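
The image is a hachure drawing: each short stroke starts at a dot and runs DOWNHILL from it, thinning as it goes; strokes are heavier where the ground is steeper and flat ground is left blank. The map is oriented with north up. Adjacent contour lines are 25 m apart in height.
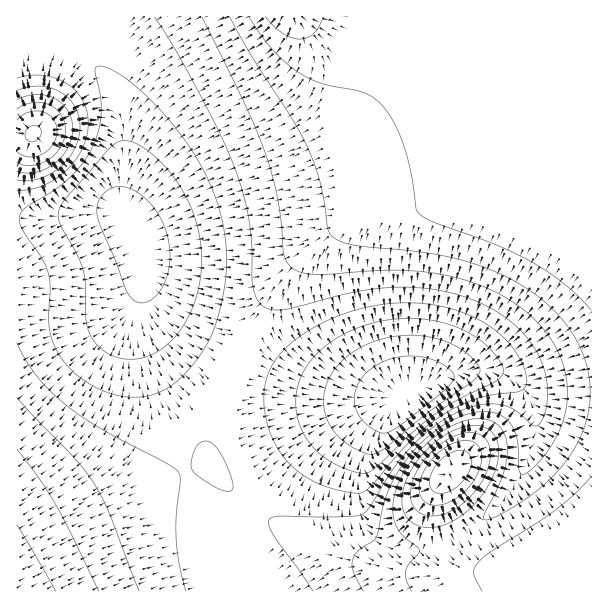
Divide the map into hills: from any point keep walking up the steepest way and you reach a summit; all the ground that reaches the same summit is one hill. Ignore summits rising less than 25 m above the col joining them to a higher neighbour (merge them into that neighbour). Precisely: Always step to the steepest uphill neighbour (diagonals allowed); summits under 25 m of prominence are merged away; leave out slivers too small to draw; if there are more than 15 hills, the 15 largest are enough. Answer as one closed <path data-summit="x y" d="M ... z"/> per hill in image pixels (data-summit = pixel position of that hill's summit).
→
<path data-summit="290 17" d="M591 16l-526 0-1 22 5 11 17 9 14 13 16 27 8 28 0 41-3 16 1 26 18 36 4 13 1 29 3 9 6 9 22 20 28 18 56 27 46 16 33 8 24 3 44 0 37-19 27-8 18 0 12 3 35 19 55 0z"/><path data-summit="17 591" d="M113 212l-24 0-33 6-40 1 0 372 227 1 1-2-12-26-2-18 6-18 24-33 43-44 23-18 40-24 34-11-50-2-44-10-57-20-55-29-26-18-20-23-3-9-1-29-6-21-8-13-10-8z"/><path data-summit="564 540" d="M522 385l-2 1 8 9 7 21 0 21-5 18-10 22-14 20-36 33-26 14-13 4-26 4-15-4-12-6-14-15-8-26 4-31 7-24 11-21 12-17 14-10-9 0-29 11-40 24-23 18-49 52-18 25-6 18 2 18 12 27 347 1 1-199-56-1z"/><path data-summit="450 471" d="M489 370l-18 0-27 8-45 22-9 8-12 17-17 39-5 37 8 26 14 15 12 6 15 4 20-2 19-6 18-9 20-13 24-25 14-20 10-22 5-18-1-29-6-13-12-13-15-9z"/><path data-summit="33 134" d="M59 46l-29 0-14 4 0 168 40 0 33-6 24 0 13 8-5-17 0-20 3-16 0-41-8-28-10-20-14-16-11-7z"/>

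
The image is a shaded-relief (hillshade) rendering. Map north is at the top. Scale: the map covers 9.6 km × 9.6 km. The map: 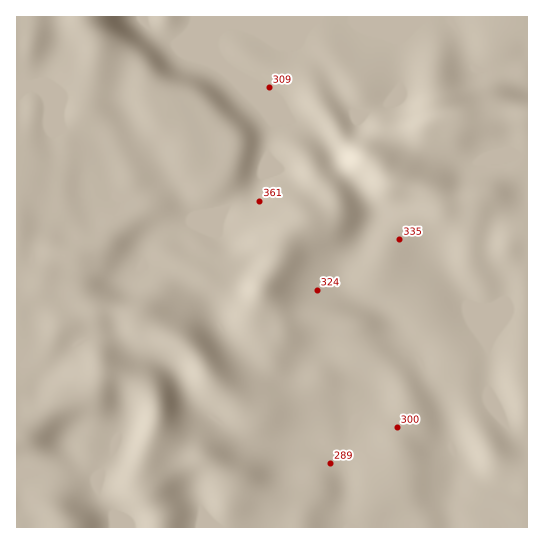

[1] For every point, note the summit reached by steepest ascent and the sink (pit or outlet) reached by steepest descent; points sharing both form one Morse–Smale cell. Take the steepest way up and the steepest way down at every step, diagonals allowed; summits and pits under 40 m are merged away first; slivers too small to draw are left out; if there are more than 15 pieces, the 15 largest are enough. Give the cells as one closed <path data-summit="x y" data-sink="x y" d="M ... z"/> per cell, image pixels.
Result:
<path data-summit="17 433" data-sink="453 527" d="M31 87l-15 4 0 382 21 0 16-2 24-11 19 17 3 17 6 12 8 8 2 14 100 0-14-18-17-48 0-8 5-12 20-26 5 1 24 20 12 7 29 5 38 0 20 10 4 4 11-34 5-11 12-13 0-11-2-4-30-26-11-5-15 2-13 12-8 4-12 0-16-6-27-25-31-45-21-22-20-10-18-2-2-2 0-10-9-2-20-9-11 0 33-34-3-12-12 1-9-6-7-35-5-11-10-7-27-11-18-35z"/><path data-summit="29 17" data-sink="527 62" d="M527 16l-444 0 13 21 0 14-7 30-2 28 7 4 10 12 9 24 15 24 5 24 25-12 11-1 5 3 7 8 12 21 24-3 6-2 22-18 16-16 7-15 0-17 5-23-8-20-14-17 31 31 24 11 16 12 5 0 26-15 12-11 22-9 6-6 7-9-3-48 28-24 24 2 14 22 9 25 7 5 16 0 19-3 14-6z"/><path data-summit="29 17" data-sink="453 527" d="M527 311l-18 0-21 32 0 48 7 20-9-12-24 6-9 6-6 6-3-12-13-22-12-25-5-5-7 0-35 33-3 5 0 14-12 13-5 11-11 30 1 5-5-5-20-10-38 0-29-5-12-7-24-20-5-1-20 26-5 12 1 13 19 48 13 13 310 0z"/><path data-summit="387 173" data-sink="453 527" d="M418 149l-5 2-10 19-6 6-6 0-13-12-7-1-10 6-10 10 21 31 3 12-15 29-17 18-3 14 7 9 34 16 11 11 11 23 16 16 12 25 13 22 3 12 6-6 9-6 24-6 8 10-6-18 0-48 21-32 19-1 0-153-11-2-8 2-19 0-17 7-11 1-32-9z"/><path data-summit="305 223" data-sink="453 527" d="M350 180l-14 14-1 15-5 6-25 8-20 14-5 9-7 23-12 19-48-9-50-23-18 0-2 9 28 7 12 7 21 22 31 45 27 25 16 6 12 0 8-4 13-12 15-2 11 5 32 29 3-7 26-26 9-7 6 0-10-11-11-23-11-11-26-11-15-14 3-14 17-18 15-29-3-12z"/><path data-summit="305 223" data-sink="527 62" d="M263 97l10 28-5 20 0 17-7 15-38 34-28 9-18 11-15 2-11 6-6 8 0 9 18 0 50 23 48 9 12-19 7-23 5-9 17-13 24-7 7-6 3-17 13-15-13-14-12-23-11-11-31-15z"/><path data-summit="453 117" data-sink="527 62" d="M425 17l-28 24 3 48-12 14 0 12 5 15 12 11 10 7 13-22 9-6 9-3 27 0 26-4 29 0-1-50-18 6-34 0-6-7-6-21-11-19-3-3z"/><path data-summit="29 17" data-sink="453 527" d="M82 16l-66 1 0 73 7 1 8-4 12 5 20 37 27 11 10 7 5 11 7 35 5 4 12 2 3-2 0-4-4-20-11-16-13-32-10-12-7-4 2-28 7-30 0-14z"/><path data-summit="62 527" data-sink="453 527" d="M77 460l-24 11-37 3 1 54 98-1-2-13-8-8-6-12-3-17z"/><path data-summit="453 117" data-sink="453 527" d="M527 113l-28 0-12 3-46 3-13 7-12 23 14 7 32 9 11-1 17-7 19 0 8-2 10 1z"/><path data-summit="387 173" data-sink="527 62" d="M387 104l-22 9-27 20-17 6 8 11 7 15 14 15 11-11 10-6 7 1 13 12 6 0 19-27-11-8-12-11-5-15z"/><path data-summit="17 433" data-sink="527 62" d="M169 184l-11 1-24 11 2 14-33 33 11 1 20 9 9 2 5-13 7-6 22-5 31-16-15 1-12-21-7-8z"/>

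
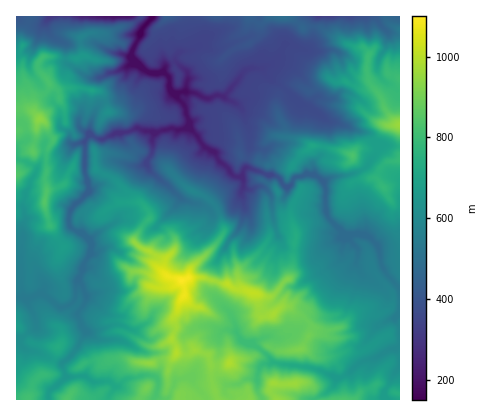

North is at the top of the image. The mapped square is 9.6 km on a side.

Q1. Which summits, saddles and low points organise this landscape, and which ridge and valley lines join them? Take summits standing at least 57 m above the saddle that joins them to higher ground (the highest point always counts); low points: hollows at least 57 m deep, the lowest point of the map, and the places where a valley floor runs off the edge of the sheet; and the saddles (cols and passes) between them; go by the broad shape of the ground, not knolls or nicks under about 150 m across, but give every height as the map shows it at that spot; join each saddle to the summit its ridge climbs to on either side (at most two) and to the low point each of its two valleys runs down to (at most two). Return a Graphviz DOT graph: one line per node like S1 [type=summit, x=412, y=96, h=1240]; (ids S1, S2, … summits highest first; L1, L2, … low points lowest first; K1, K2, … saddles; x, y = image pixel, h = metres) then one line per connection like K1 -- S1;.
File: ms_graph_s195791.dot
graph terrain {
  S1 [type=summit, x=182, y=280, h=1100];
  S2 [type=summit, x=274, y=384, h=965];
  S3 [type=summit, x=400, y=124, h=958];
  S4 [type=summit, x=40, y=118, h=939];
  S5 [type=summit, x=66, y=400, h=838];
  S6 [type=summit, x=352, y=156, h=831];
  S7 [type=summit, x=28, y=400, h=815];
  L1 [type=low, x=152, y=18, h=151];
  L2 [type=low, x=130, y=16, h=200];
  L3 [type=low, x=318, y=16, h=318];
  K1 [type=saddle, x=262, y=400, h=861];
  K2 [type=saddle, x=108, y=400, h=744];
  K3 [type=saddle, x=324, y=148, h=684];
  K4 [type=saddle, x=376, y=150, h=681];
  K5 [type=saddle, x=54, y=360, h=677];
  K6 [type=saddle, x=396, y=284, h=526];
  K7 [type=saddle, x=318, y=176, h=447];
  K8 [type=saddle, x=314, y=26, h=435];
  K9 [type=saddle, x=248, y=158, h=395];
  K10 [type=saddle, x=138, y=20, h=344];
  K1 -- S1;
  K1 -- S2;
  K1 -- L1;
  K2 -- S1;
  K2 -- S5;
  K2 -- L1;
  K3 -- S3;
  K3 -- S6;
  K3 -- L1;
  K4 -- S3;
  K4 -- S6;
  K4 -- L1;
  K5 -- S1;
  K5 -- S7;
  K5 -- L1;
  K6 -- S1;
  K6 -- S3;
  K6 -- L1;
  K7 -- S1;
  K7 -- S6;
  K7 -- L1;
  K8 -- S1;
  K8 -- S3;
  K8 -- L1;
  K8 -- L3;
  K9 -- S1;
  K9 -- S3;
  K9 -- L1;
  K10 -- S1;
  K10 -- S4;
  K10 -- L1;
  K10 -- L2;
}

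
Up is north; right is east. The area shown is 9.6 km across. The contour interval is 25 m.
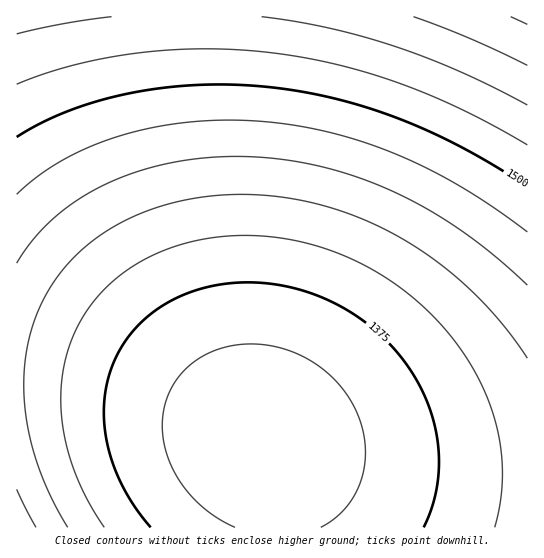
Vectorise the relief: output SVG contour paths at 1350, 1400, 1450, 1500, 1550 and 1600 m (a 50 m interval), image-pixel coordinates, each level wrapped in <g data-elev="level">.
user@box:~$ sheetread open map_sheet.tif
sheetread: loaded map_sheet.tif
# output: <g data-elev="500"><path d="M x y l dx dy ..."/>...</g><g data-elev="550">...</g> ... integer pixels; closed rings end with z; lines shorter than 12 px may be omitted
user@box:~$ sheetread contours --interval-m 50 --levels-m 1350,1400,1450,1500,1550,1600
<g data-elev="1350"><path d="M235 527l-16-8-15-10-13-13-11-14-9-16-5-16-3-16 0-16 2-15 6-14 8-13 11-11 13-9 15-7 16-4 17-1 18 1 17 5 16 6 15 9 13 10 13 14 9 14 7 15 5 16 1 16-1 16-4 16-6 14-9 13-11 10-13 8"/></g><g data-elev="1400"><path d="M104 527l-15-25-12-25-9-27-5-25-2-26 2-25 5-24 8-21 13-21 15-18 18-16 20-13 23-11 25-8 27-5 28-2 28 2 28 5 26 7 27 11 25 14 24 16 22 19 21 21 17 23 15 24 10 24 9 25 4 25 1 26-2 25-5 25"/></g><g data-elev="1450"><path d="M36 527l-19-38"/><path d="M17 263l17-25 21-21 26-19 29-16 32-12 35-8 37-5 37 0 38 3 36 7 36 11 34 15 34 17 33 21 34 26 31 28"/></g><g data-elev="1500"><path d="M17 137l24-14 28-12 29-10 32-8 33-5 34-3 33 0 35 2 33 4 33 7 34 9 32 11 32 13 32 16 66 39"/></g><g data-elev="1550"><path d="M17 34l46-10 49-7"/><path d="M262 17l67 11 66 19 66 25 66 33"/></g><g data-elev="1600"><path d="M511 17l16 7"/></g>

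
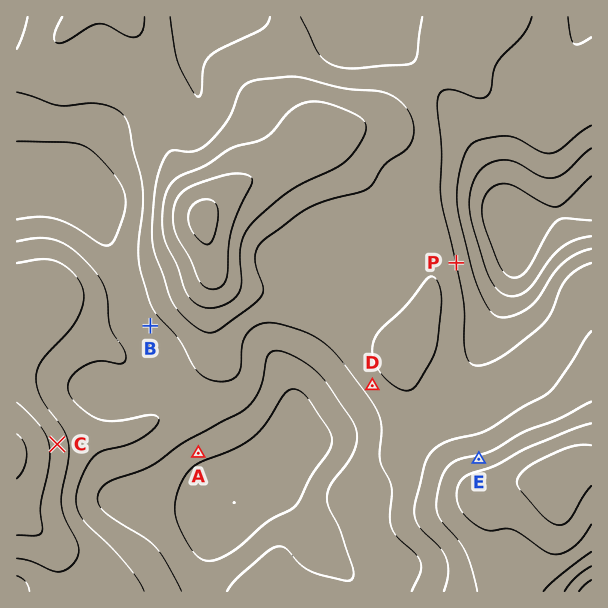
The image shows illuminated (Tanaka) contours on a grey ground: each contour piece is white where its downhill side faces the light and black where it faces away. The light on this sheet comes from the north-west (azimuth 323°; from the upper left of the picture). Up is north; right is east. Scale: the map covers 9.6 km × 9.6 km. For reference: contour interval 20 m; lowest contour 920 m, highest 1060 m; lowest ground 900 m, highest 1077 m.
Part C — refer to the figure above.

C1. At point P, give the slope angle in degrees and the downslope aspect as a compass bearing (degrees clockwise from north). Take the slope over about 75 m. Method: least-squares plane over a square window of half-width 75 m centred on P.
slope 4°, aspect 78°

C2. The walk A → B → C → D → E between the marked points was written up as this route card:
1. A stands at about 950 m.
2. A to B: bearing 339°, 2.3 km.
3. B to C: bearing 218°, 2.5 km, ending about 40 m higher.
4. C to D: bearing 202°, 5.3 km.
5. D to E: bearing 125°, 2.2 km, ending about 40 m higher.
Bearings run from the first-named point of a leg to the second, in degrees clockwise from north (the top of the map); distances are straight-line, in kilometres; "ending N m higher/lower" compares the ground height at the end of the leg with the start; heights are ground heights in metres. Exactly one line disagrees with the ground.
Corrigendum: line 4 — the bearing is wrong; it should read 79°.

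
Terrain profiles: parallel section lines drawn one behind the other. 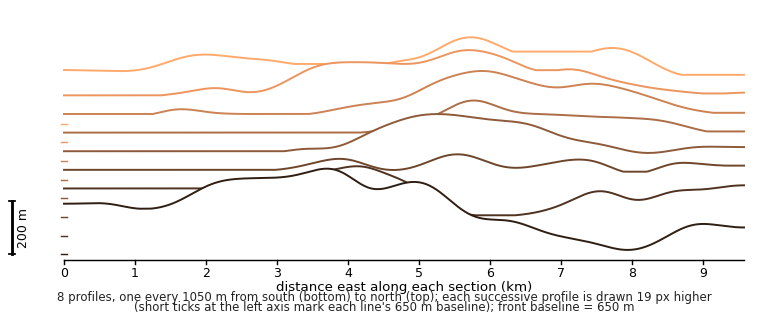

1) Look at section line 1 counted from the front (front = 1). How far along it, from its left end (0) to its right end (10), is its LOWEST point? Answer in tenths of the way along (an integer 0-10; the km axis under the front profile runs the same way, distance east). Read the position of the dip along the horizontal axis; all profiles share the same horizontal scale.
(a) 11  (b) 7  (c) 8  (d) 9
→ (c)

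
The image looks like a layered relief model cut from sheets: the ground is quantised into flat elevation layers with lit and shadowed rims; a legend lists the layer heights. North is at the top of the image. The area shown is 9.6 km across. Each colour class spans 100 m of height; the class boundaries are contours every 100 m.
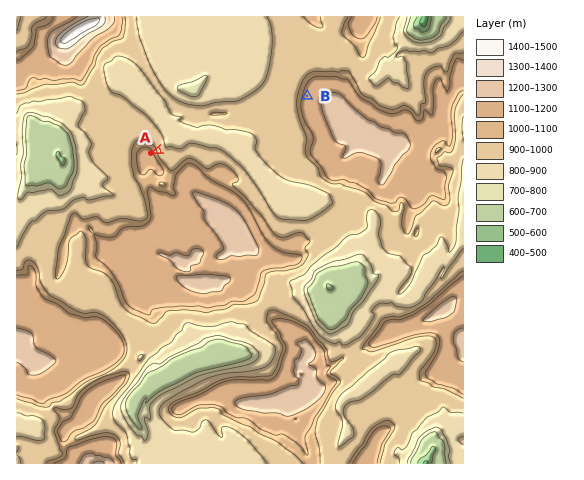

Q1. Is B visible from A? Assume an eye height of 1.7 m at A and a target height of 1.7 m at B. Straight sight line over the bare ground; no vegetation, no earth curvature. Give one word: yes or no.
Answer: yes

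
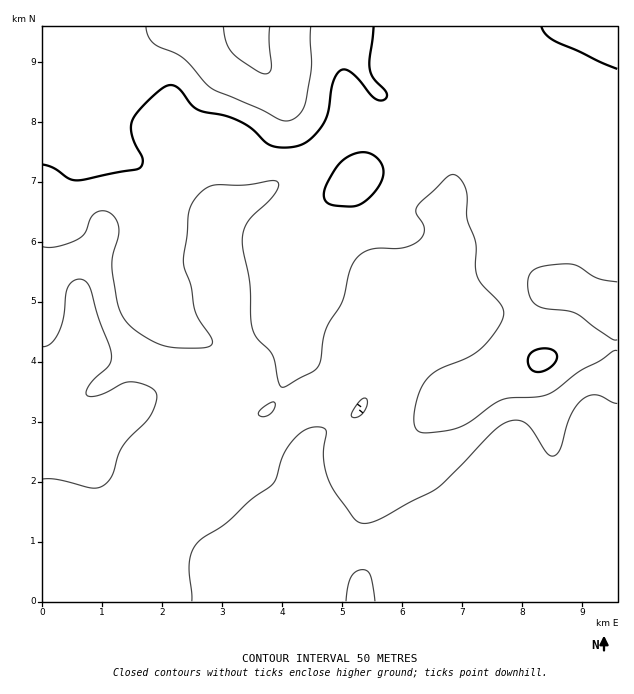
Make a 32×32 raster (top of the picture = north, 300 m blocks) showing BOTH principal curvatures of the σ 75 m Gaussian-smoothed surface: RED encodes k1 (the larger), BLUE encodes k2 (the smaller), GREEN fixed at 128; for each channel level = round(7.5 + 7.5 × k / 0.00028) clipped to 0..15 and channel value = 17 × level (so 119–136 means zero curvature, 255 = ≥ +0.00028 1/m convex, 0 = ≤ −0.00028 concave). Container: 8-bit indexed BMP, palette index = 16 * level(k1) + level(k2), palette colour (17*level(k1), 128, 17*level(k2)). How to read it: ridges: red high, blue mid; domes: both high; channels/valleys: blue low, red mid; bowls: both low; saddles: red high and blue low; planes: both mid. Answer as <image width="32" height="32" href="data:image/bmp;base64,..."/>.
<image width="32" height="32" href="data:image/bmp;base64,Qk02CAAAAAAAADYEAAAoAAAAIAAAACAAAAABAAgAAAAAAAAEAAATCwAAEwsAAAABAAAAAAAAAIAAABGAAAAigAAAM4AAAESAAABVgAAAZoAAAHeAAACIgAAAmYAAAKqAAAC7gAAAzIAAAN2AAADugAAA/4AAAACAEQARgBEAIoARADOAEQBEgBEAVYARAGaAEQB3gBEAiIARAJmAEQCqgBEAu4ARAMyAEQDdgBEA7oARAP+AEQAAgCIAEYAiACKAIgAzgCIARIAiAFWAIgBmgCIAd4AiAIiAIgCZgCIAqoAiALuAIgDMgCIA3YAiAO6AIgD/gCIAAIAzABGAMwAigDMAM4AzAESAMwBVgDMAZoAzAHeAMwCIgDMAmYAzAKqAMwC7gDMAzIAzAN2AMwDugDMA/4AzAACARAARgEQAIoBEADOARABEgEQAVYBEAGaARAB3gEQAiIBEAJmARACqgEQAu4BEAMyARADdgEQA7oBEAP+ARAAAgFUAEYBVACKAVQAzgFUARIBVAFWAVQBmgFUAd4BVAIiAVQCZgFUAqoBVALuAVQDMgFUA3YBVAO6AVQD/gFUAAIBmABGAZgAigGYAM4BmAESAZgBVgGYAZoBmAHeAZgCIgGYAmYBmAKqAZgC7gGYAzIBmAN2AZgDugGYA/4BmAACAdwARgHcAIoB3ADOAdwBEgHcAVYB3AGaAdwB3gHcAiIB3AJmAdwCqgHcAu4B3AMyAdwDdgHcA7oB3AP+AdwAAgIgAEYCIACKAiAAzgIgARICIAFWAiABmgIgAd4CIAIiAiACZgIgAqoCIALuAiADMgIgA3YCIAO6AiAD/gIgAAICZABGAmQAigJkAM4CZAESAmQBVgJkAZoCZAHeAmQCIgJkAmYCZAKqAmQC7gJkAzICZAN2AmQDugJkA/4CZAACAqgARgKoAIoCqADOAqgBEgKoAVYCqAGaAqgB3gKoAiICqAJmAqgCqgKoAu4CqAMyAqgDdgKoA7oCqAP+AqgAAgLsAEYC7ACKAuwAzgLsARIC7AFWAuwBmgLsAd4C7AIiAuwCZgLsAqoC7ALuAuwDMgLsA3YC7AO6AuwD/gLsAAIDMABGAzAAigMwAM4DMAESAzABVgMwAZoDMAHeAzACIgMwAmYDMAKqAzAC7gMwAzIDMAN2AzADugMwA/4DMAACA3QARgN0AIoDdADOA3QBEgN0AVYDdAGaA3QB3gN0AiIDdAJmA3QCqgN0Au4DdAMyA3QDdgN0A7oDdAP+A3QAAgO4AEYDuACKA7gAzgO4ARIDuAFWA7gBmgO4Ad4DuAIiA7gCZgO4AqoDuALuA7gDMgO4A3YDuAO6A7gD/gO4AAID/ABGA/wAigP8AM4D/AESA/wBVgP8AZoD/AHeA/wCIgP8AmYD/AKqA/wC7gP8AzID/AN2A/wDugP8A/4D/AHaGhZaDp/m5lJSHh3d3htaVYIW3h3d3p4eFh4iHh5iYh4enpnKV98dkZIeHd3aW6IVRlLmohoa2dnWHiIeXqYeHh7moc3Tm1lNTdHd2dafYo4SQk5W1t7d2dXaGdoaYl4aoyKeEhcjHpIWDdGZ2t6a0yKaAUGPIypeFhoeXlqeGhdnYtaaWp6eluJZzZYamdJa56KdicLTJtpaGlpeXhnXn+bakpoW3loa4yHSEp5aFh5i456aUsIKFtqeGhHV0lLeVcnSVlrmnl6jZt6SmhIaYmJbH2aimgXF1tsemdIPIonNkdYa5uaeXl7fHlnRzh5iYhabYl6amcGFkxdiUo9ukdXWFl6iXlpaFhbW1YmKWqJeEpueUlcaDUEG195OSprh2dHSFhnaGp7enp9eVYYOVdoSV9tWmx6ZAQMX2c2KCyMeXhYR1doaXqLjI+eiDhJN0dITG+dq5t5NwwvVjQKR1t9iohnV0hHSFloa25qWYlXNkc5P7+/nX08XEw3RQpXOEqMelhIOCcYGSdIbHp7qXdHOUocX6+PfC5fvIlKOUtIF0k7Klp5eWxrZ0dbe4qKaVlZSTkIGE9fXm/f309dT2gWGBpLi52fj3s6OXprd2hqiolXZ0cVBi2OjG59S1pfqQcJPZ6bi4x4Vwpbmox3Z2p6iEdIRzYmCxw3KClIV2+XBwpvm4mLiWY2GV2JjHhpamhXKFl5eGlcWldXaGhnb0UEC295WFt5eDcYXnl7jJpoVic6inp7enqId2dnaGhuWSgMPZuKalhoNxhfeGdda2U0GWt5eGh5iXhnZ2d4eHqLfEspfH2LZ0cpGn6ZZ1p9aEg7aXhnV3hpaGh4eHh5iXp6ZzZKXnyIOCkcjq17mXt8i0taiXhXaGqKiXhoaHhqelY0JkpeW1U1Jxoqfo6KWGx5VydXaFhpi5mHZ1hpeGl8Z0UoTI6sdkQmCAcIPF18fYt3R0dHR1h7iXdmV2l5h2x8elxMa52dTDx7aAUIKnyPzqxaeWg4WXqJeGhoaYqYan2tnFpqiXlLTo+MRhsKGm2ti1t6iTlYeXl4aXl5eHtri4yZeVqKVzY2KA0tfToIGkpHSnp3R1dZaXh5iHhpaGp5WElYRjkaJgUGG2+tmygHOic5WnhYV1l5iYh3aGmIWnyJaGplNy07SVt9b467Vwc8jItaiVhIWYqIiGdoeYdYW3yJe3hVCk2tfJ6ujHhWCV+PjGp4WEhqiYhoaHl4d3dYa4pqSSYMbJl8jpysqUgNbzUoOUdXV2loWFhoaGhnd2dZaUsbO05aa52Lent5SQ6LVAc4R1dHaWl4eGhoeHh4h2h4PD/Pm0lMnIl6aWdIHox5CmuLiUhYeYqKioqJc="/>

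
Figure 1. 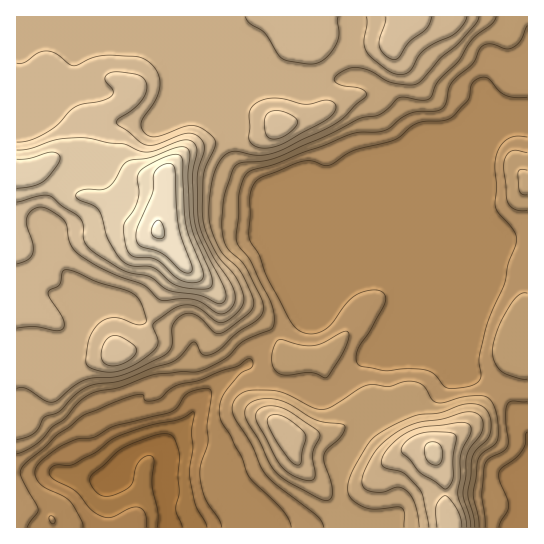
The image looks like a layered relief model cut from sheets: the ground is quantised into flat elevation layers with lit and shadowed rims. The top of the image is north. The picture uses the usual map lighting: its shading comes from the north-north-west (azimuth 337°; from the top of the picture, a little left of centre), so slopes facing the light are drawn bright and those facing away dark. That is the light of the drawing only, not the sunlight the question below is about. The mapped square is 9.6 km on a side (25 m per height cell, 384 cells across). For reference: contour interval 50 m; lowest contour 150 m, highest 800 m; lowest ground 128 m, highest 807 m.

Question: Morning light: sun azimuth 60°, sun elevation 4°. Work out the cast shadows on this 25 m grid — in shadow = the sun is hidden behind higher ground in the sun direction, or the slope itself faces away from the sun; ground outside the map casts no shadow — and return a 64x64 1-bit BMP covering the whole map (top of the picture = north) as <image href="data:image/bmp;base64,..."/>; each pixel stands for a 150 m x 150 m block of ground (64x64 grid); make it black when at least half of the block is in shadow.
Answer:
<image width="64" height="64" href="data:image/bmp;base64,Qk0+AgAAAAAAAD4AAAAoAAAAQAAAAEAAAAABAAEAAAAAAAACAAATCwAAEwsAAAIAAAAAAAAA////AAAAAAAAf//////8AAB///////wAAH//////+AAAf//////4AAA///////gAAD////n//AAAH///8f/4AAQf///g//gABA///+A/8AAAB///wB/wAAAD///AD8AAAIf//8AAAAAAB///gAAAAAAH//8AAAAA+ABn/gAAAAD7gAf4AAAAAP/wA+AAAAAG////4AQAA84H//5vjAAH/sf8/h/AAAf+//hmD8AAB/z/8AYHgAAH+P/wDwMAAAP4/+B/gAAAA/j////AAAAB+P///8ADAAD4////wAGAAPj////AAIAAeP///4AAAAB8////AAAAAHz///4AAAAAfv///AAAAAA+///4AAAAAB7///AAAAAAHn//8AAAAAAeP//gAAAAH/5//8AAAAAf/v//gAAAAB/+//+AAAAAH/5//4AAAAAP/3+/gAAAAA//vh/AAAAAB/8AD8AAAAAD/gAPwAAcAAH+AAfA/z4AAP4AAAD/nAAAfAAAAH+cAAA8AAAAf4AAABgAAAA/gHwAAAAAAD+APDgAAAAAPwAYfAAAAAAeAAD4AAAAAAwAAPAeAAAAAAAB4D8AAAAAAH/AfgAAAAAH/8B8AAAAADP/gDgAAAAH+f8AGAAAAAf4/gAAAAAAB/D+AAAAAAAPwH4AAAAAAB8APgAAAAAAPAA+AAAAAAAYAB8AAA=="/>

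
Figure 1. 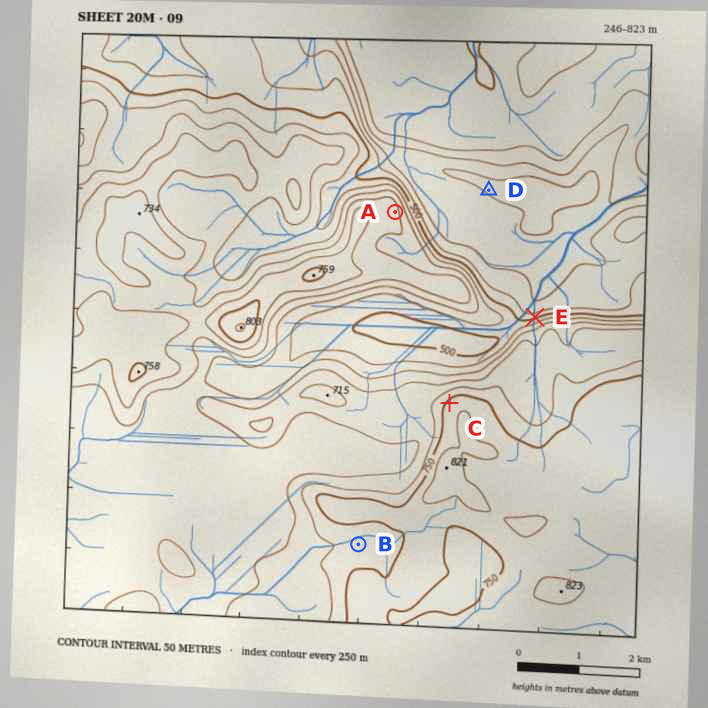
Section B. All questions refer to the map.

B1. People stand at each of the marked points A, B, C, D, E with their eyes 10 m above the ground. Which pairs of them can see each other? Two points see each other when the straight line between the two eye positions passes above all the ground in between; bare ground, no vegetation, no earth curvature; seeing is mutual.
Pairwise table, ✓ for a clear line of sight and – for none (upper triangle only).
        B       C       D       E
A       –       ✓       ✓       ✓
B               –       –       –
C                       –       –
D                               ✓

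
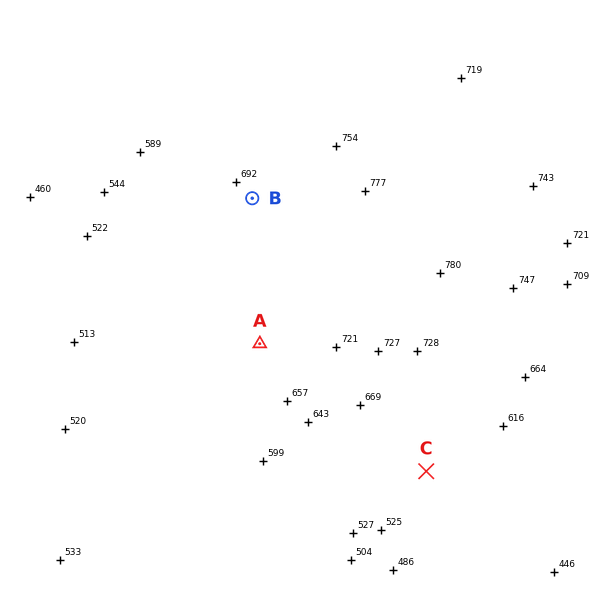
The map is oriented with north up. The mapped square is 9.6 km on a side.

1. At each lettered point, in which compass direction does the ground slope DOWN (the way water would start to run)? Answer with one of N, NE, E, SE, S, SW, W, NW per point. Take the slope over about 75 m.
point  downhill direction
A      SW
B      W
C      S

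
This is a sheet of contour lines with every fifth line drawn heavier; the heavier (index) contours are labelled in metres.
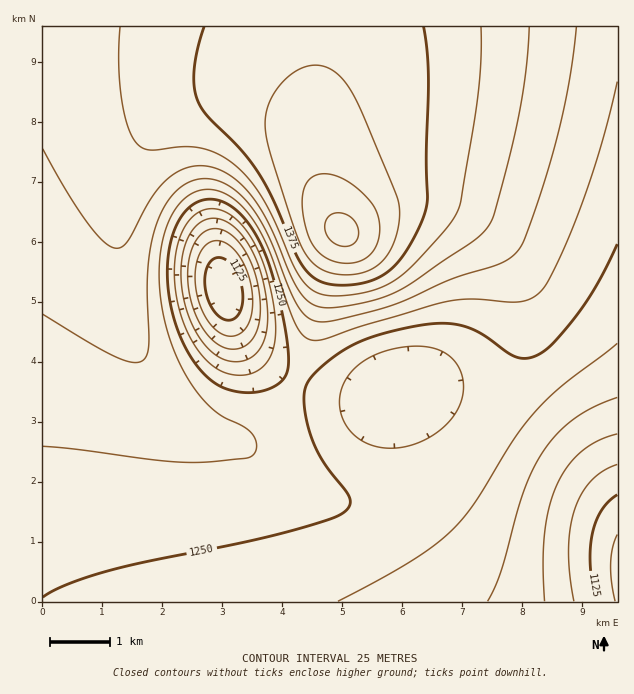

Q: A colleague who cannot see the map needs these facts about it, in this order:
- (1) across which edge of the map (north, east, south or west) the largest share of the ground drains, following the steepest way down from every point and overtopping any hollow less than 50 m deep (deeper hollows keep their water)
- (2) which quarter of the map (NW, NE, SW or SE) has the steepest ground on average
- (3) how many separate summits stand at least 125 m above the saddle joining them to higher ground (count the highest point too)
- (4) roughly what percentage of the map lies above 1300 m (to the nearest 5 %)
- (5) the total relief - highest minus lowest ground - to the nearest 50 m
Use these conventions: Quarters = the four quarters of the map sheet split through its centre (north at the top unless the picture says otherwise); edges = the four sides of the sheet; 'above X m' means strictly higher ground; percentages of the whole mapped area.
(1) Most of the ground drains across the eastern edge.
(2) The north-west quarter is the steepest part of the map.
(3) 1 summit rises at least 125 m above its surroundings.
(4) Ground above 1300 m makes up about 40 % of the sheet.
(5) Highest minus lowest: about 350 m of relief.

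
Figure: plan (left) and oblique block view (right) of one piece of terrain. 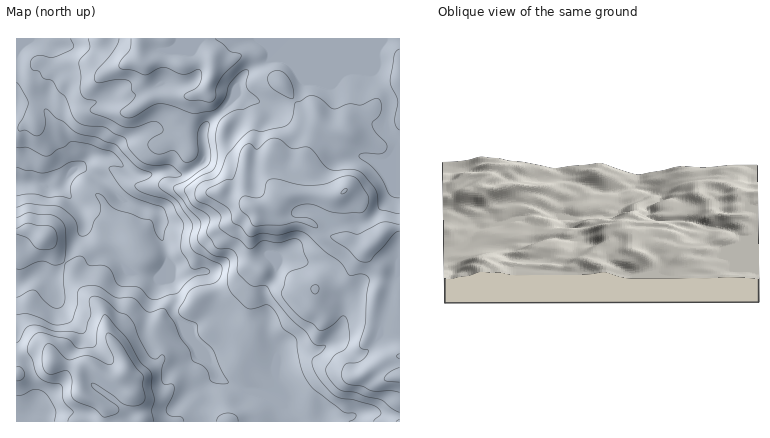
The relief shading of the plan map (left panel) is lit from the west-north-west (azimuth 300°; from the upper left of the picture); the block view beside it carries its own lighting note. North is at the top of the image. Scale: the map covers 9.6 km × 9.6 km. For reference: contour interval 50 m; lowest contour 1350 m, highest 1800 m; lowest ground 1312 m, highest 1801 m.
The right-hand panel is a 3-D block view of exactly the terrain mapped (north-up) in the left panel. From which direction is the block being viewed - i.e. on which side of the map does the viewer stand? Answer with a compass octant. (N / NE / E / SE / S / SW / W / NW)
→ E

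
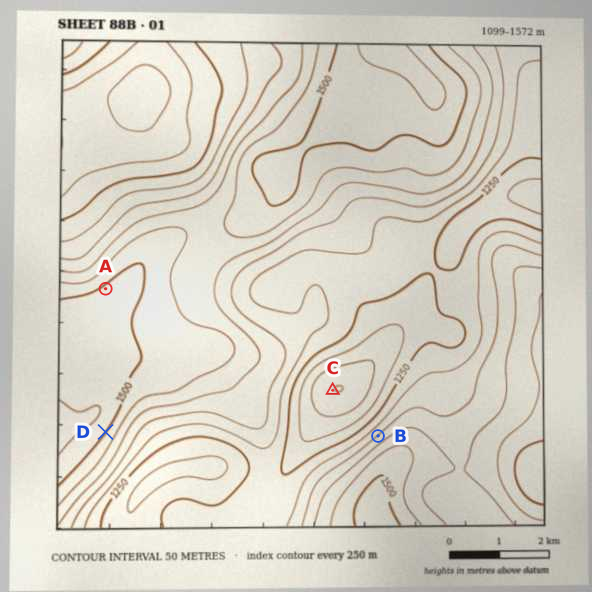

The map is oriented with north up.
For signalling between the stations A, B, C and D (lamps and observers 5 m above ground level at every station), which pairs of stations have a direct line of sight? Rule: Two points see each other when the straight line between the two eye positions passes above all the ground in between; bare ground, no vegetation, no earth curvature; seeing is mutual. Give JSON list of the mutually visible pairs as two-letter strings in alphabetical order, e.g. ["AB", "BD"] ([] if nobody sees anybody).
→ ["BC", "BD"]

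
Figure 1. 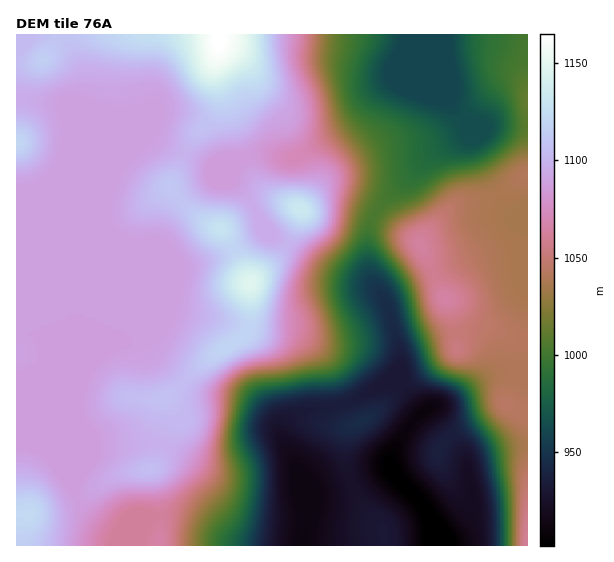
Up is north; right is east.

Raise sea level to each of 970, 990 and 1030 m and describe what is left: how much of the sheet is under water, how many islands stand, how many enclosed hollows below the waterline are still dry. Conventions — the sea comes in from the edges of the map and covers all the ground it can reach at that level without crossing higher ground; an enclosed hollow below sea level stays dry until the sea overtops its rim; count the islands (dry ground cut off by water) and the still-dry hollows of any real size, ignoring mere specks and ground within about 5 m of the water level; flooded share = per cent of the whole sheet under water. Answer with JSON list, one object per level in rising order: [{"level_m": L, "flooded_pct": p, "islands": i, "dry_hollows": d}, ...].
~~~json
[{"level_m": 970, "flooded_pct": 20, "islands": 0, "dry_hollows": 0}, {"level_m": 990, "flooded_pct": 26, "islands": 0, "dry_hollows": 0}, {"level_m": 1030, "flooded_pct": 36, "islands": 0, "dry_hollows": 0}]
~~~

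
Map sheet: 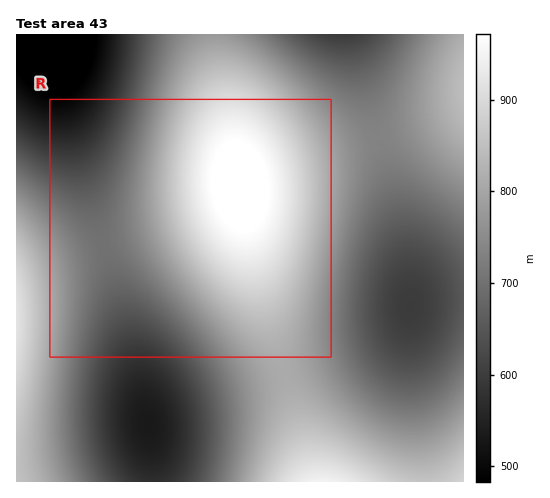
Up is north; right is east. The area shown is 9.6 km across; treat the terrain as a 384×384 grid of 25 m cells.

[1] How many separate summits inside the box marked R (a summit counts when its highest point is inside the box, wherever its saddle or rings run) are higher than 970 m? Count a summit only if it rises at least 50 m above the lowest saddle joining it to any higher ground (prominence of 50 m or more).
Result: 1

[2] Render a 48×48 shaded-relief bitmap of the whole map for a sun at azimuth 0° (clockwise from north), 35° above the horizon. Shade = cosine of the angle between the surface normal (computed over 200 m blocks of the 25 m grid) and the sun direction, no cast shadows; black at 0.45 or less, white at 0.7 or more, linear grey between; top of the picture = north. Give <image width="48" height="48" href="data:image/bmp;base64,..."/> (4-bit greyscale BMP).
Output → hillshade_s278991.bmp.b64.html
<image width="48" height="48" href="data:image/bmp;base64,Qk32BAAAAAAAAHYAAAAoAAAAMAAAADAAAAABAAQAAAAAAIAEAAATCwAAEwsAABAAAAAAAAAAAAAAABEREQAiIiIAMzMzAERERABVVVUAZmZmAHd3dwCIiIgAmZmZAKqqqgC7u7sAzMzMAN3d3QDu7u4A////AIiZmqqqqqqqqpmZmZmqq7vMzMzMzMu7uoiJmaqqqqqqqZmZmZmqq7vMzMzMzMy7uniImZmaqqqZmZmImZmqq7vMzMzMzMzLu3eIiJmZmZmZmIiIiJmaq7vMzMzMzMzLu3d4iIiImZiIiIiIiImZqru8zMzMzMzMu2d3eIiIiIiId3d3eIiZqqu7zMzMzMzMu2Z3d3d3h3d3d3d3d4iJmqu7vMzMzMzMu2Zmd3d3d3d2ZmZmZ3iImaq7u8zMzMzLu2ZmZnd3dmZmZmZmZneImaqru7zMzMy7u2ZmZmZmZmZlVVVVZmd4iZqqu7u7u7u7u2ZmZmZmZlVVVVVVVWZ3iJmqqru7u7u7u2ZmZmZmVVVUREREVVZneImZqqq7u7u7u2ZmZmZVVVRERERERVZnd4iZmqqqqqqqqmZmZmVVVUREMzM0RFVmd3iJmZqqqqqqqmZmZmVVVURDMzMzREVWZ3eIiZmZmaqqqmZmZmZVVEQzMzMzNERVZnd4iImZmZmZmXd2ZmZVVEQzMyMzM0RVZmd3iIiIiZmZmXd3ZmZVVEQzMiIjM0RFVmZ3d4iIiIiIiHd3d2ZlVEQzMiIjMzRFVWZmd3d3iIiIiIiHd3ZlVUQzMiIjMzRFVVZmZ3d3d3d3d4iIh3dmVUQzMyIjMzREVVZmZmZ3d3d3d5mIiHdmZVRDMzMzM0REVVVmZmZmZmZmZ5mZiId2ZVRDMzMzM0REVVVWZmZmZmZmZqqZmIh3ZlVEMzMzNERFVVVVVmZmVVVVVqqqmYiHZlVERDM0RERVVVVVVVVVVVVVVbuqqZiHdmVUREREREVVVVVVVVVVVVVVVbu6qpmId2ZVRERERVVVVVZlVVVVVVVERbu7qqmYh3ZlVVVVVVVmZmZmZVVVVURERMy7uqqZh3ZmVVVVVmZmZmZmZmVVVURERMzLu6qZiHdmZmZmZmZmZmZmZmVVVURERMzMu7qpmId3ZmZmd3d3d3d2ZmZVVURERNzMy7uqmIh3d3d3d3d3d3d3dmZlVVRERN3MzLuqmYiHd3d3iIiIiIh3d3ZmVVRERN3MzLuqmZiIiIiIiImZiIiId3dmZVVERN3czLu6qZmIiIiJmZmZmZmIiHd2ZVVVRN3czLu6qZmYiJmZmaqqqZmZiId3ZlVVVd3MzLu6qpmZmZmaqqqqqqqZmYh3dmZVVczMzLu6qpmZmZqqqru7uqqqmZiHd2ZmVczMzLu6qpmZmaqqu7u7u7uqqZmId3ZmZszMy7uqqpmZmqqru7u7u7u7qqmYh3d2ZszLu7uqqpmZqqq7vMzMzMu7uqqZiId3d7u7u7qqqZmaqqu7zMzMzMzLu6qZmIh3d7u7uqqqmZmaqqu8zMzMzMzMu7qpmYiIiKqqqqqZmZmZqru8zM3d3dzMy7uqmZmIiKqqqpmZmZmZqru8zN3d3d3MzLu6qZmZmJmZmZmYiImZqqu8zN3d3d3czMu6qqmZmZmZmYiIiIiZmqu8zN3d3d3dzMu7qqqpmZmZiIiIiIiZmqu8zN3d3d3dzMu7qqqqqg=="/>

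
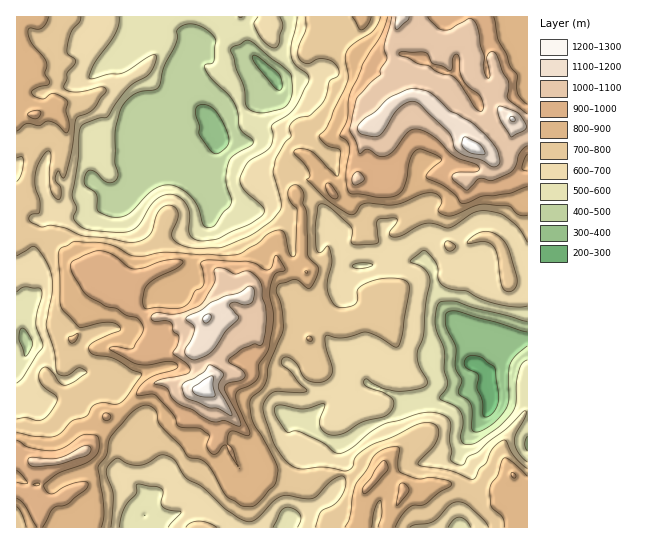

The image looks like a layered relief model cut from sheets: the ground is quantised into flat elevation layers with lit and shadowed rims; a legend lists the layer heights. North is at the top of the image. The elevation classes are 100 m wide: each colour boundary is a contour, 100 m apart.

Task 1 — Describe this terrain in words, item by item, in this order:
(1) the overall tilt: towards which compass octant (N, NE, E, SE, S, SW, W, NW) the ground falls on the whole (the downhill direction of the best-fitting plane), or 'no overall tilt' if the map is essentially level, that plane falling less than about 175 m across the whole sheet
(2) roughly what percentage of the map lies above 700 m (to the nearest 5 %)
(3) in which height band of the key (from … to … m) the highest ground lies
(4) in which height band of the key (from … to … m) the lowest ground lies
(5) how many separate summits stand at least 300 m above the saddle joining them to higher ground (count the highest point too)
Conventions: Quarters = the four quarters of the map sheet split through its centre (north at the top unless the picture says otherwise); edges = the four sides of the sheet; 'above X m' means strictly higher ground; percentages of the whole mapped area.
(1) On the whole the map has no overall tilt.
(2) Roughly 55 % of the ground is higher than 700 m.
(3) The highest ground lies in the 1200–1300 m band.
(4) The lowest ground lies in the 200–300 m band.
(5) Counting only tops that stand 300 m proud, the map has 2 summits.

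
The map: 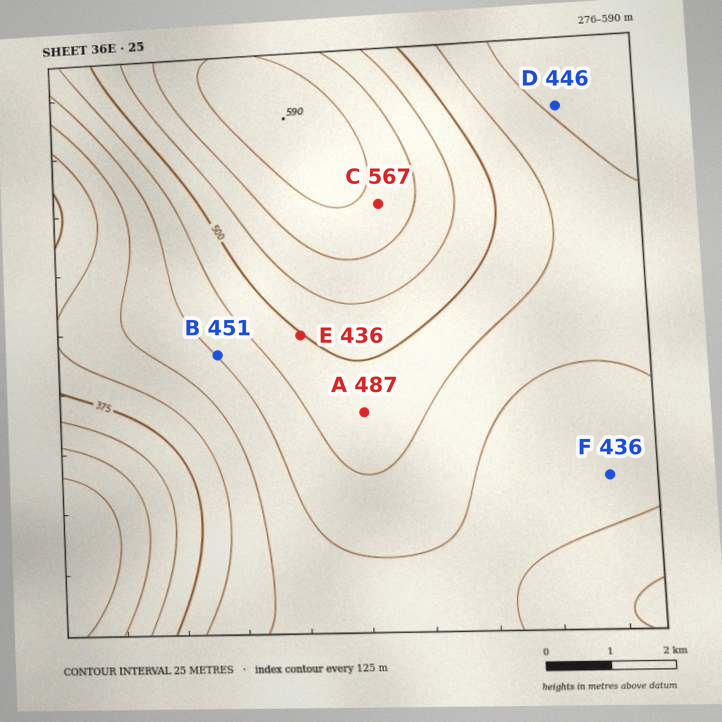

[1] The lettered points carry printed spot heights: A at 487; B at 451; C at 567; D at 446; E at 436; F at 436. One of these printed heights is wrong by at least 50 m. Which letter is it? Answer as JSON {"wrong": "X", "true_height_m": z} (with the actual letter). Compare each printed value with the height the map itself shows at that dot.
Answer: {"wrong": "E", "true_height_m": 499}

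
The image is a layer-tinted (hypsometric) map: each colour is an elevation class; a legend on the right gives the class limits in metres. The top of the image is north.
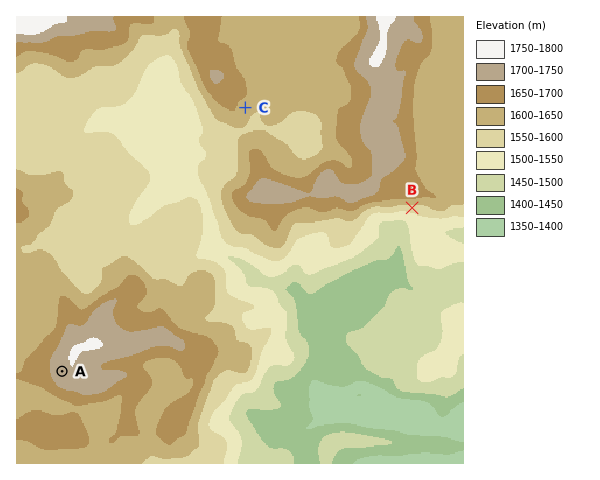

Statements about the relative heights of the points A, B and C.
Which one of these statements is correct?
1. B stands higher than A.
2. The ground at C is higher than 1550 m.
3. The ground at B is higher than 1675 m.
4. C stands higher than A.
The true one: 2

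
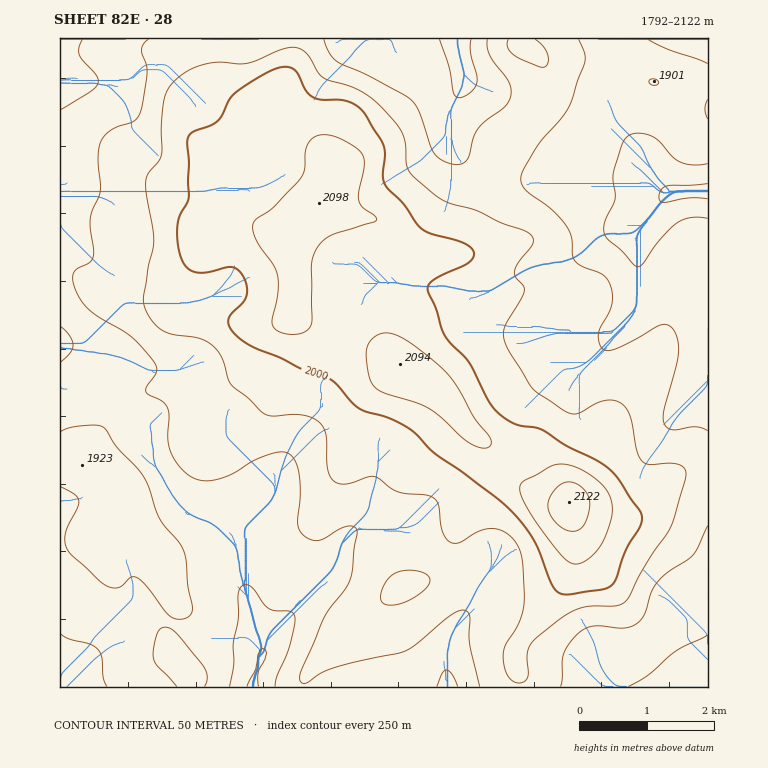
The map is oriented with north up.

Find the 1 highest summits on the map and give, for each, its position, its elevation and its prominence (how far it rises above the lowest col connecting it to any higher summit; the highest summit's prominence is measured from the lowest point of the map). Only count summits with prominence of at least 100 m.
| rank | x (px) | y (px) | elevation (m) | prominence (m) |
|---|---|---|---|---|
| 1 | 569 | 502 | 2122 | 330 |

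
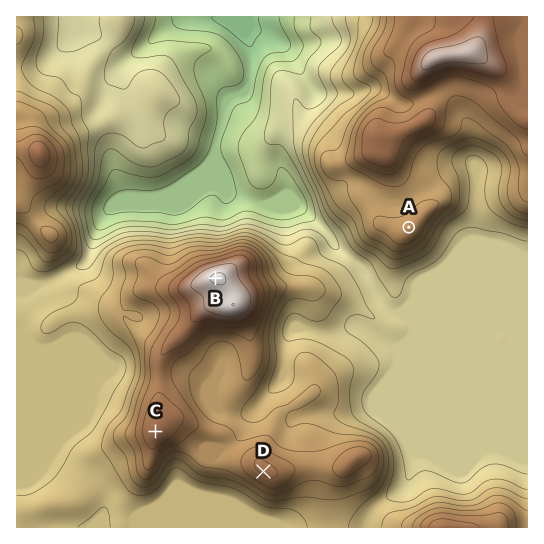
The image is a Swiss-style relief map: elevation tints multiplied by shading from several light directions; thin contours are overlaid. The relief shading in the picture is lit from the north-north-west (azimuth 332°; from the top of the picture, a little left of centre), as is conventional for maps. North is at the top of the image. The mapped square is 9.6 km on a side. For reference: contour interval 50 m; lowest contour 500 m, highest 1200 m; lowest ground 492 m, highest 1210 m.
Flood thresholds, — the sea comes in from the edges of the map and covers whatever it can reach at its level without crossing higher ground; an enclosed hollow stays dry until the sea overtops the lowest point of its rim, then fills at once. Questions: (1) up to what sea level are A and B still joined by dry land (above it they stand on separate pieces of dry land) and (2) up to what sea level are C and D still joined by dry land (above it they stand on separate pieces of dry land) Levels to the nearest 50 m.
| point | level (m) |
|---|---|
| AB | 750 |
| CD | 950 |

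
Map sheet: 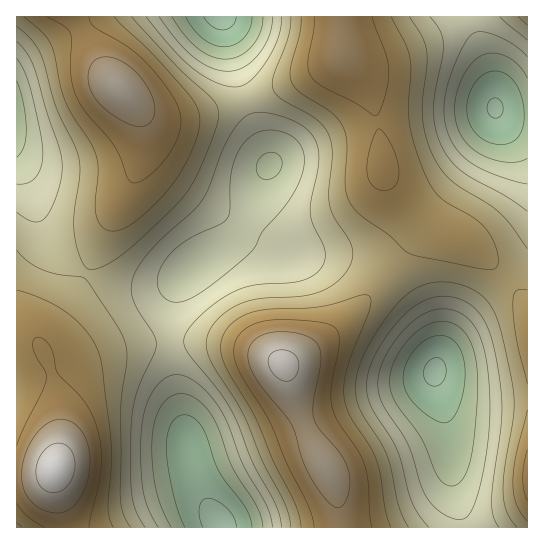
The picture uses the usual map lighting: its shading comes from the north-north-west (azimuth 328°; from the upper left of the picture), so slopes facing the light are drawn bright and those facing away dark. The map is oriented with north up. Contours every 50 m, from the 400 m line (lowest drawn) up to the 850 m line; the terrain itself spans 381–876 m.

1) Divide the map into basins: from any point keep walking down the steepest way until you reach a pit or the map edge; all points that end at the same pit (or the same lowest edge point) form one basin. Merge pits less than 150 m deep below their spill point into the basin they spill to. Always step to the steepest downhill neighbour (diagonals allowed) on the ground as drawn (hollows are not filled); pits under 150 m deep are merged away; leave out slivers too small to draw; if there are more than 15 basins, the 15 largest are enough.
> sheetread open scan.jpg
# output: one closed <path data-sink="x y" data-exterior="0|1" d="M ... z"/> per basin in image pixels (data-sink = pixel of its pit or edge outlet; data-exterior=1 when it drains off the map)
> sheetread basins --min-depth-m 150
<path data-sink="219 523" data-exterior="0" d="M342 53l-12 11-35 17-45 18-55 16-14 2-22 0-14-5-12-9 7 12 4 19-4 28-13 31-22 37-21 48-23 37-18 24-2 8-7-8-5-3-13-1 1 193 324-1-2-24-7-25-25-45-23-68 35-22 20-16 36-37 45-59 12-8-14-11-31-33-4-8-3-37-8-35-9-20z"/><path data-sink="435 371" data-exterior="0" d="M433 224l-4 0-9 7-45 59-36 37-20 16-33 20-2 3 23 67 25 45 7 25 3 25 185 0 1-221-17-24-28-28-17-14z"/><path data-sink="495 109" data-exterior="0" d="M527 16l-186 1 2 37 20 25 9 20 8 35 3 37 4 8 31 33 15 12 33 17 17 14 28 28 16 24z"/><path data-sink="17 119" data-exterior="1" d="M74 16l-58 1 0 317 9 1 9 4 7 8 2-8 33-46 36-76 23-40 5-15 4-23-1-16-7-16-29-32z"/><path data-sink="221 17" data-exterior="1" d="M341 16l-266 0 0 2 32 57 32 33 11 7 9 2 22 0 36-8 37-12 41-16 35-17 13-11z"/>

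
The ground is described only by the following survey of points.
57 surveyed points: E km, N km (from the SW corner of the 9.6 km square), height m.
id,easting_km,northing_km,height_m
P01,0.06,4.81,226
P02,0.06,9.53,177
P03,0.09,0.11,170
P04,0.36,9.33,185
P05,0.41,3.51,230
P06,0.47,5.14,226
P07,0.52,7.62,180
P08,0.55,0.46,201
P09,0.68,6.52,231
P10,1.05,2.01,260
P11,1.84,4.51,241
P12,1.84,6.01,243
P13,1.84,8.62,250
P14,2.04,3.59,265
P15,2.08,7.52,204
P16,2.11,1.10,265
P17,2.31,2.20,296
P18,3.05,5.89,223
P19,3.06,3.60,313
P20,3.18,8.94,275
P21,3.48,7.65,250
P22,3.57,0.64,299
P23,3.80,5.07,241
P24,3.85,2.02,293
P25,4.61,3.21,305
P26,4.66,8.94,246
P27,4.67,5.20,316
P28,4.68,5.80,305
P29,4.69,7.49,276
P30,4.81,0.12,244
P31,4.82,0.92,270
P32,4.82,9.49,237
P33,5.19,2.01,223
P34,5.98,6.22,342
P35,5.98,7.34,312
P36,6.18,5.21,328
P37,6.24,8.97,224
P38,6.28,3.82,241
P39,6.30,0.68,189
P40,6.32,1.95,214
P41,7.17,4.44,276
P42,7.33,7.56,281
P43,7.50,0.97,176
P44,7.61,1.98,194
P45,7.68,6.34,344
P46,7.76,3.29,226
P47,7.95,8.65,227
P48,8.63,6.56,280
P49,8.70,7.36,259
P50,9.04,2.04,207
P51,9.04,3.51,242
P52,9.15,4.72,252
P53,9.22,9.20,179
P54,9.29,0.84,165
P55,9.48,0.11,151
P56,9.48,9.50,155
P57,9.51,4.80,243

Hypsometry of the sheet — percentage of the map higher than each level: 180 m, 95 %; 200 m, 87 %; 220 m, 76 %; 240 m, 55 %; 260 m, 39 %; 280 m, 27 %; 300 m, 15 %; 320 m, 7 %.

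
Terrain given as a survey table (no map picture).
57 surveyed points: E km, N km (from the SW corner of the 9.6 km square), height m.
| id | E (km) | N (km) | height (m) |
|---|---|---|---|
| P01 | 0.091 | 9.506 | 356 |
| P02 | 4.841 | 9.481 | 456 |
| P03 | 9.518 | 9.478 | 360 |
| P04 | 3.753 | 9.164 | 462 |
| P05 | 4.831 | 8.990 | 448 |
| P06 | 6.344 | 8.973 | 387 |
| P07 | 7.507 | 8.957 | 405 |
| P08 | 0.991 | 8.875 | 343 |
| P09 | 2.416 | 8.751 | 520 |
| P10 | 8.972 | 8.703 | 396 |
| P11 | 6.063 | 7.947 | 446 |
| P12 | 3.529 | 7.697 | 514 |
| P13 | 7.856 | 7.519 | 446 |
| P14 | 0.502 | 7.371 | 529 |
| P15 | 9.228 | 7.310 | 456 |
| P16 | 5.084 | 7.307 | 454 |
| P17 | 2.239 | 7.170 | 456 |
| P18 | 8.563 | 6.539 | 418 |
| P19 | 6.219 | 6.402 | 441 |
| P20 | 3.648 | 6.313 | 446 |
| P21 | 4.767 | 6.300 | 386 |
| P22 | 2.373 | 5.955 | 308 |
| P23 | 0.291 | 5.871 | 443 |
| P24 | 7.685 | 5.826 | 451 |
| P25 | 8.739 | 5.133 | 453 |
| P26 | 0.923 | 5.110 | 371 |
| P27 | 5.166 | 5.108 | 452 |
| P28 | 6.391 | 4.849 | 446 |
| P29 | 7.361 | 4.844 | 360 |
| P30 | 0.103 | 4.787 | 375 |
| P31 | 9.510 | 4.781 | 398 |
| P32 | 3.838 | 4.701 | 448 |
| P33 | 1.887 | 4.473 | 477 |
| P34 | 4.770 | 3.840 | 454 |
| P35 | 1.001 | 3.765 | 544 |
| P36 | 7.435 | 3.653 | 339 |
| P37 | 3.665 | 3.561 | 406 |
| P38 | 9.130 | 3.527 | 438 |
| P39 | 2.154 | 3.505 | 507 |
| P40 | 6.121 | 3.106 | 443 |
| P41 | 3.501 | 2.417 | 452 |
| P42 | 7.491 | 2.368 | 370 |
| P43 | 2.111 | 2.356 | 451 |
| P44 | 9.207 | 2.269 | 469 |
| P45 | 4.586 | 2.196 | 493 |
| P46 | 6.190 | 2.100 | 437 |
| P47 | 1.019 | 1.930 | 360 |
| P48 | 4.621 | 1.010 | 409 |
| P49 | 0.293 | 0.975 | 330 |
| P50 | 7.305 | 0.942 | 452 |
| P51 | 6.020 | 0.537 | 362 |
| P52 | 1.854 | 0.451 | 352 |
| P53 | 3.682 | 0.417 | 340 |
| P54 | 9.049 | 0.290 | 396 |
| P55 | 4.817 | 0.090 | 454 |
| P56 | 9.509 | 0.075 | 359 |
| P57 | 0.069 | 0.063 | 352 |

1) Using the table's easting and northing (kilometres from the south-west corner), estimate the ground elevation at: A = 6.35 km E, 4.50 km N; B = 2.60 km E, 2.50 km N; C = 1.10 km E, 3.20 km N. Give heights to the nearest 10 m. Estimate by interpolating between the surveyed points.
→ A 450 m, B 450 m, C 460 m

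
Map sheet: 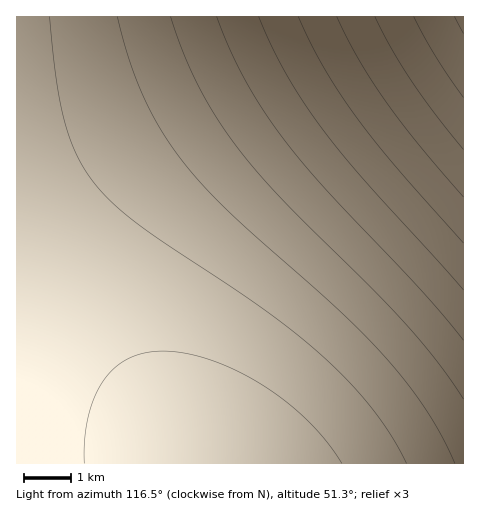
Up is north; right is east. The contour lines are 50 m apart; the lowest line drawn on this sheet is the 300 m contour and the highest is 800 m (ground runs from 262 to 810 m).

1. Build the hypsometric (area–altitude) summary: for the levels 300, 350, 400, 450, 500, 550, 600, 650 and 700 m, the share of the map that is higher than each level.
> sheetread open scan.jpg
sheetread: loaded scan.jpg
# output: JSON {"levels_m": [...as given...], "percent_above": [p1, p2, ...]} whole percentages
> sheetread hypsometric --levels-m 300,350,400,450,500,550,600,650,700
{"levels_m": [300, 350, 400, 450, 500, 550, 600, 650, 700], "percent_above": [89, 61, 43, 31, 22, 16, 11, 6, 3]}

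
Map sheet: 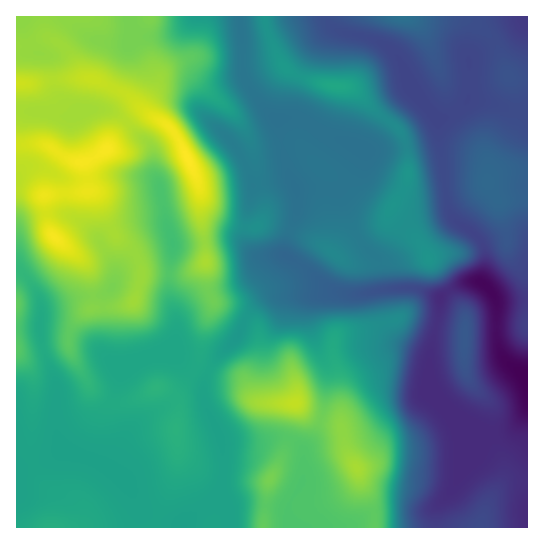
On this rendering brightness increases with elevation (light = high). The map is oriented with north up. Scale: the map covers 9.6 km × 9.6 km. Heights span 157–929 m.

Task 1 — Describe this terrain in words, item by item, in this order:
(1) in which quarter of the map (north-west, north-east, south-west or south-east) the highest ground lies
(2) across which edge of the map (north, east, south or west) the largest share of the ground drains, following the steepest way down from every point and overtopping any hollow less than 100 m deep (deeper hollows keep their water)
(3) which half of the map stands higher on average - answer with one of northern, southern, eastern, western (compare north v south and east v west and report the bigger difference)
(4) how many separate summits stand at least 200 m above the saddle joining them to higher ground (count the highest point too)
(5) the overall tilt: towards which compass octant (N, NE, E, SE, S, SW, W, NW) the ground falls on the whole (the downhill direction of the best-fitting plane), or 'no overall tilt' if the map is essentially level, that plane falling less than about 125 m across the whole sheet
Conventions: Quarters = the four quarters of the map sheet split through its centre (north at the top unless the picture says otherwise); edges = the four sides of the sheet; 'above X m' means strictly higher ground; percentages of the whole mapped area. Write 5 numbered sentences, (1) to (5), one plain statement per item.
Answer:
(1) The highest ground is in the north-west quarter.
(2) Drainage is mainly to the east: more ground falls towards that edge than towards any other.
(3) Taken as a whole, the western half is higher than the eastern.
(4) Counting only tops that stand 200 m proud, the map has 2 summits.
(5) Overall the map slopes down towards the east.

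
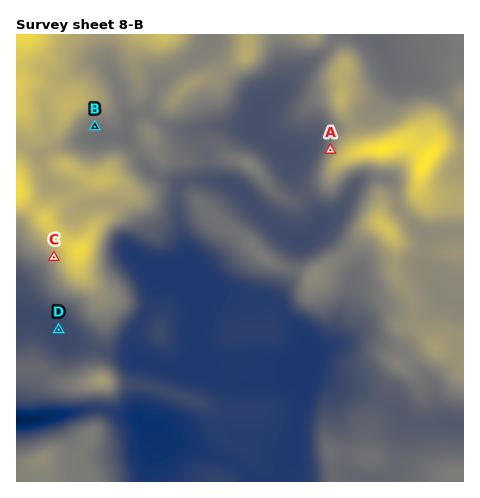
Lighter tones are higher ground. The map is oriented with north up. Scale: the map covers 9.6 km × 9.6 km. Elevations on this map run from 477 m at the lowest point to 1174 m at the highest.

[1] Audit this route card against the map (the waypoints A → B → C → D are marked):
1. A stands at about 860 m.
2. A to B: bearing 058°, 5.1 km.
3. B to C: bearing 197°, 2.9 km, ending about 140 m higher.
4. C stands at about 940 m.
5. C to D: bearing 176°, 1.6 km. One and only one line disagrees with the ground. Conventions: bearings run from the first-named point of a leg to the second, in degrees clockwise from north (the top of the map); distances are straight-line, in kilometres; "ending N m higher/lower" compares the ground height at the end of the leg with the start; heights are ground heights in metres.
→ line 2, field bearing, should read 276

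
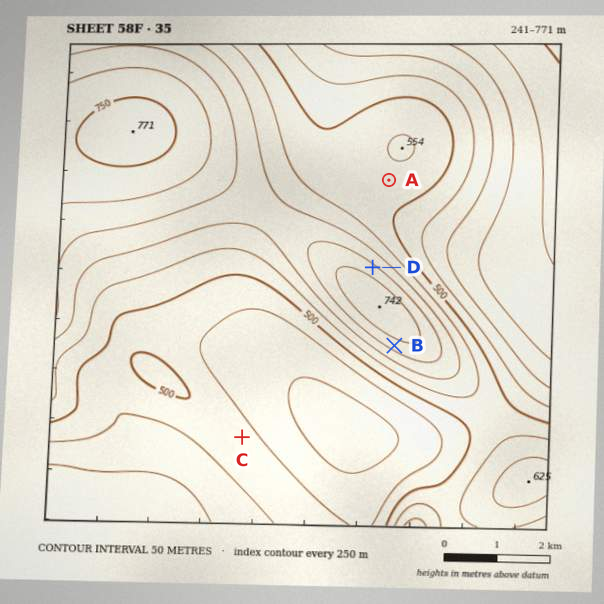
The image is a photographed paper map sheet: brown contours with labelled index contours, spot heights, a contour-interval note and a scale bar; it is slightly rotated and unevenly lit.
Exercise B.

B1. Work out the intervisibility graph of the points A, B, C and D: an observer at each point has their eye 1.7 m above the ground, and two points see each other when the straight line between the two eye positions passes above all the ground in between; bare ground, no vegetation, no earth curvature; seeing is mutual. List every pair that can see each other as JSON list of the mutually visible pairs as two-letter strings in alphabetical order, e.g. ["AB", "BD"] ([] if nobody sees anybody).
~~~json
["AD", "BC"]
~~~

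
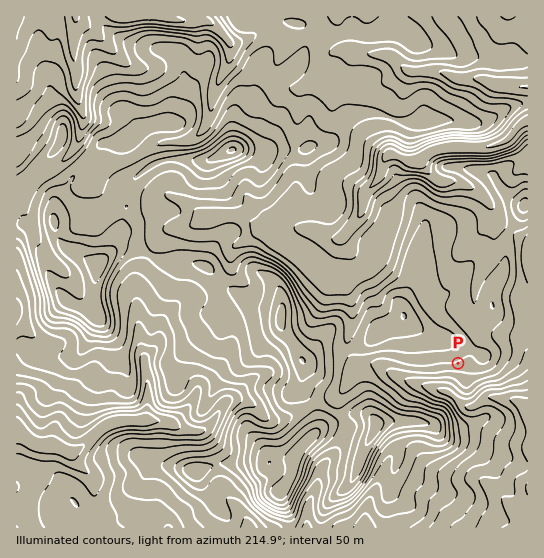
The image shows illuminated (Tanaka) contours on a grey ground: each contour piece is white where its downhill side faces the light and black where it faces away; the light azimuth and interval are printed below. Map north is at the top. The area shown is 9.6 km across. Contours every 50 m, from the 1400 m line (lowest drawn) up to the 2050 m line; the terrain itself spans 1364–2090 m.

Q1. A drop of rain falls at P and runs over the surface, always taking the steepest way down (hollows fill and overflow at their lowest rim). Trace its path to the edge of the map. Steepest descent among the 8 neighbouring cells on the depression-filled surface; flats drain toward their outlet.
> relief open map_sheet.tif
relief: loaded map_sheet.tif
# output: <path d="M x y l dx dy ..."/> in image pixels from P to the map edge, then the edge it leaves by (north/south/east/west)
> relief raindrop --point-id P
<path d="M458 363l0 11-8 8 0 3-1 1 0 5 14 15 8 1 15-9 17 0 2 1 8 0 8 4 6 7"/>
exit: east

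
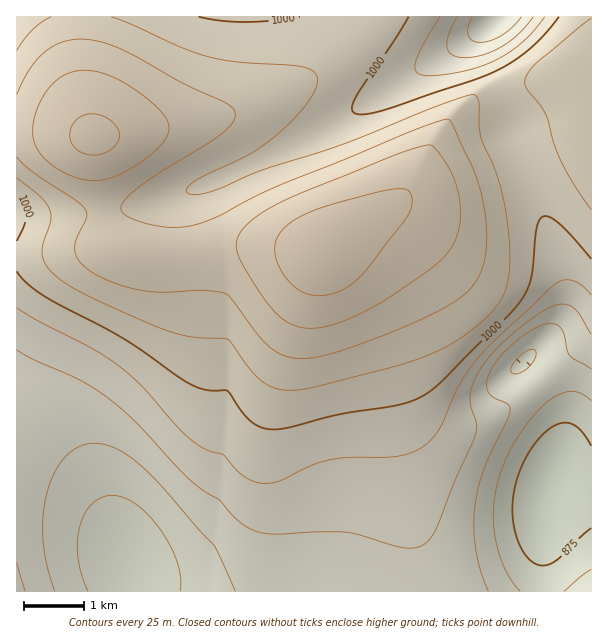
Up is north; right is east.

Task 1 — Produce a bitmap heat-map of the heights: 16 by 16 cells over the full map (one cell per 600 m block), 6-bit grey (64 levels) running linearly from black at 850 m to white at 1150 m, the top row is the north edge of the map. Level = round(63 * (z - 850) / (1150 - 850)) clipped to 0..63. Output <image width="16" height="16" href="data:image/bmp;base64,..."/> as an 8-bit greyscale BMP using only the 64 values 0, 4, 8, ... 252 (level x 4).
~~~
<image width="16" height="16" href="data:image/bmp;base64,Qk02BQAAAAAAADYEAAAoAAAAEAAAABAAAAABAAgAAAAAAAABAAATCwAAEwsAAAABAAAAAAAAAAAAAAEBAQACAgIAAwMDAAQEBAAFBQUABgYGAAcHBwAICAgACQkJAAoKCgALCwsADAwMAA0NDQAODg4ADw8PABAQEAAREREAEhISABMTEwAUFBQAFRUVABYWFgAXFxcAGBgYABkZGQAaGhoAGxsbABwcHAAdHR0AHh4eAB8fHwAgICAAISEhACIiIgAjIyMAJCQkACUlJQAmJiYAJycnACgoKAApKSkAKioqACsrKwAsLCwALS0tAC4uLgAvLy8AMDAwADExMQAyMjIAMzMzADQ0NAA1NTUANjY2ADc3NwA4ODgAOTk5ADo6OgA7OzsAPDw8AD09PQA+Pj4APz8/AEBAQABBQUEAQkJCAENDQwBEREQARUVFAEZGRgBHR0cASEhIAElJSQBKSkoAS0tLAExMTABNTU0ATk5OAE9PTwBQUFAAUVFRAFJSUgBTU1MAVFRUAFVVVQBWVlYAV1dXAFhYWABZWVkAWlpaAFtbWwBcXFwAXV1dAF5eXgBfX18AYGBgAGFhYQBiYmIAY2NjAGRkZABlZWUAZmZmAGdnZwBoaGgAaWlpAGpqagBra2sAbGxsAG1tbQBubm4Ab29vAHBwcABxcXEAcnJyAHNzcwB0dHQAdXV1AHZ2dgB3d3cAeHh4AHl5eQB6enoAe3t7AHx8fAB9fX0Afn5+AH9/fwCAgIAAgYGBAIKCggCDg4MAhISEAIWFhQCGhoYAh4eHAIiIiACJiYkAioqKAIuLiwCMjIwAjY2NAI6OjgCPj48AkJCQAJGRkQCSkpIAk5OTAJSUlACVlZUAlpaWAJeXlwCYmJgAmZmZAJqamgCbm5sAnJycAJ2dnQCenp4An5+fAKCgoAChoaEAoqKiAKOjowCkpKQApaWlAKampgCnp6cAqKioAKmpqQCqqqoAq6urAKysrACtra0Arq6uAK+vrwCwsLAAsbGxALKysgCzs7MAtLS0ALW1tQC2trYAt7e3ALi4uAC5ubkAurq6ALu7uwC8vLwAvb29AL6+vgC/v78AwMDAAMHBwQDCwsIAw8PDAMTExADFxcUAxsbGAMfHxwDIyMgAycnJAMrKygDLy8sAzMzMAM3NzQDOzs4Az8/PANDQ0ADR0dEA0tLSANPT0wDU1NQA1dXVANbW1gDX19cA2NjYANnZ2QDa2toA29vbANzc3ADd3d0A3t7eAN/f3wDg4OAA4eHhAOLi4gDj4+MA5OTkAOXl5QDm5uYA5+fnAOjo6ADp6ekA6urqAOvr6wDs7OwA7e3tAO7u7gDv7+8A8PDwAPHx8QDy8vIA8/PzAPT09AD19fUA9vb2APf39wD4+PgA+fn5APr6+gD7+/sA/Pz8AP39/QD+/v4A////AEgwIBwoOERITExQUEgwHCREMCAgMERQVFRUVFREJAwURDQoLEBQYGBcXFxYSCAIDEg8OEBUZGxsaGhkYFAsDAxMREhUaHB8fHh0dGxYPBwUUFBUZHh8iJCMiIR8XDwwKFRcaHiIjJioqKCYkHhAMEBodISQmJyovMC4rKSYeExMgJSkqKysuMzUzMC0rJR0aIyksLSwtMTY4NjQxLSYfHyIoKykoKS0yNTY1My4mICIoLi8sJyUmKS0xMzIsJCIlLzQ1Mi0pJiQjJisuKSIjJy4zMzAtKykmIyAgJCYjJCgrLy4sKCYmJSQhHRoaHyUnJSkoJiMhISEiIiAaEREdJQ="/>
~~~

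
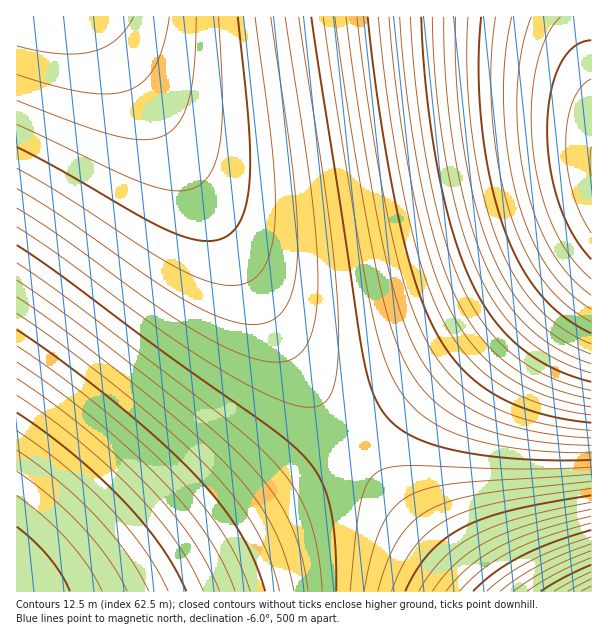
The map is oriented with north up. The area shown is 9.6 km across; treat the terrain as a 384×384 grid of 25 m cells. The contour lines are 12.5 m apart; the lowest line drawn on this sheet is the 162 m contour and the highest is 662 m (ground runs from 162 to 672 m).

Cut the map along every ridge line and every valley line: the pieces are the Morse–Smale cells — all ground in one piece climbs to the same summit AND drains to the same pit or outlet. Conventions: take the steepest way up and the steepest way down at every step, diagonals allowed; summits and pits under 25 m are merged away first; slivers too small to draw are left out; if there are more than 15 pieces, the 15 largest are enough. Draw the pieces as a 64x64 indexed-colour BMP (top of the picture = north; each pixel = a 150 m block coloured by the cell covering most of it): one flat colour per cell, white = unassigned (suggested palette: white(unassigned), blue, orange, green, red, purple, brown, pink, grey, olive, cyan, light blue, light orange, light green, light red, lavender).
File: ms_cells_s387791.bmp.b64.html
<image width="64" height="64" href="data:image/bmp;base64,Qk12CAAAAAAAAHYAAAAoAAAAQAAAAEAAAAABAAQAAAAAAAAIAAATCwAAEwsAABAAAAAAAAAA////ALR3HwAOf/8ALKAsACgn1gC9Z5QAS1aMAMJ34wB/f38AIr28AM++FwDox64AeLv/AIrfmACWmP8A1bDFACIiIiIiIkRERERERERERERERERERERERERDMzMzMzMzIiIiIiIiIkRERERERERERERERERERERERDMzMzMzMzMiIiIiIiIiIkRERERERERERERERERERERDMzMzMzMzMyIiIiIiIiIiIkRERERERERERERERERERDMzMzMzMzMzIiIiIiIiIiIiJERERERERERERERERERDMzMzMzMzMzMiIiIiIiIiIiIiJERERERERERERERERDMzMzMzMzMzMyIiIiIiIiIiIiIiREREREREREREREREMzMzMzMzMzMzIiIiIiIiIiIiIiIiREREREREREREREMzMzMzMzMzMzMiIiIiIiIiIiIiIiIkREREREREREREMzMzMzMzMzMzMyIiIiIiIiIiIiIiIiIkREREREREREMzMzMzMzMzMzMzIiIiIiIiIiIiIiIiIiJEREREREREMzMzMzMzMzMzMzMiIiIiIiIiIiIiIiIiIiJEREREREMzMzMzMzMzMzMzMyIiIiIiIiIiIiIiIiIiIiREREREMzMzMzMzMzMzMzMzIiIiIiIiIiIiIiIiIiIiIiREREQzMzMzMzMzMzMzMzMiIiIiIiIiIiIiIiIiIiIiIkREQzMzMzMzMzMzMzMzMyIiIiIiIiIiIiIiIiIiIiIiJEQzMzMzMzMzMzMzMzMzIiIiIiIiIiIiIiIiIiIiIiIiIzMzMzMzMzMzMzMzMzMiIiIiIiIiIiIiIiIiIiIiIiIRMzMzMzMzMzMzMzMzMyIiIiIiIiIiIiIiIiIiIiIiIhETMzMzMzMzMzMzMzMzIiIiIiIiIiIiIiIiIiIiIiIhERETMzMzMzMzMzMzMzMiIiIiIiIiIiIiIiIiIiIiIhEREREzMzMzMzMzMzMzMyIiIiIiIiIiIiIiIiIiIiIiERERERMzMzMzMzMzMzMzIiIiIiIiIiIiIiIiIiIiIiERERERERMzMzMzMzMzMzMiIiIiIiIiIiIiIiIiIiIiERERERERETMzMzMzMzMzMyIiIiIiIiIiIiIiIiIiIiIREREREREREzMzMzMzMzMzIiIiIiIiIiIiIiIiIiIiIRERERERERERMzMzMzMzMzMiIiIiIiIiIiIiIiIiIiIhERERERERERERMzMzMzMzMyIiIiIiIiIiIiIiIiIiIhERERERERERERETMzMzMzMzIiIiIiIiIiIiIiIiIiIhEREREREREREREREzMzMzMzMiIiIiIiIiIiIiIiIiIiERERERERERERERERMzMzMzMyIiIiIiIiIiIiIiIiIiERERERERERERERERETMzMzMzIiIiIiIiIiIiIiIiIiIRERERERERERERERERETMzMzMiIiIiIiIiIiIiIiIiIREREREREREREREREREREzMzMyIiIiIiIiIiIiIiIiIhERERERERERERERERERERMzMzIiIiIiIiIiIiIiIiIhERERERERERERERERERERETMzMiIiIiIiIiIiIiIiIiERERERERERERERERERERERETMyIiIiIiIiIiIiIiIiEREREREREREREREREREREREREzIiIiIiIiIiIiIiIiERERERERERERERERERERERERERMiIiIiIiIiIiIiIiIRERERERERERERERERERERERERESIiIiIiIiIiIiIiIRERERERERERERERERERERERERERIiIiIiIiIiIiIiIhEREREREREREREREREREREREREREiIiIiIiIiIiIiIhERERERERERERERERERERERERERESIiIiIiIiIiIiIiERERERERERERERERERERERERERERIiIiIiIiIiIiIiEREREREREREREREREREREREREREREiIiIiIiIiIiIiERERERERERERERERERERERERERERESIiIiIiIiIiIiIRERERERERERERERERERERERERERERIiIiIiIiIiIiIREREREREREREREREREREREREREREREiIiIiIiIiIiIhERERERERERERERERERERERERERERESIiIiIiIiIiIhERERERERERERERERERERERERERERERIiIiIiIiIiIiEREREREREREREREREREREREREREREREiIiIiIiIiIiERERERERERERERERERERERERERERERESIiIiIiIiIiERERERERERERERERERERERERERERERERIiIiIiIiIiIREREREREREREREREREREREREREREREREiIiIiIiIiIRERERERERERERERERERERERERERERERESIiIiIiIiIhERERERERERERERERERERERERERERERERIiIiIiIiIhEREREREREREREREREREREREREREREREREiIiIiIiIhERERERERERERERERERERERERERERERERESIiIiIiIiERERERERERERERERERERERERERERERERERIiIiIiIiEREREREREREREREREREREREREREREREREREiIiIiIiERERERERERERERERERERERERERERERERERESIiIiIiIRERERERERERERERERERERERERERERERERERIiIiIiIREREREREREREREREREREREREREREREREREREiIiIiIRERERERERERERERERERERERERERERERERERESIiIiIhERERERERERERERERERERERERERERERERERER"/>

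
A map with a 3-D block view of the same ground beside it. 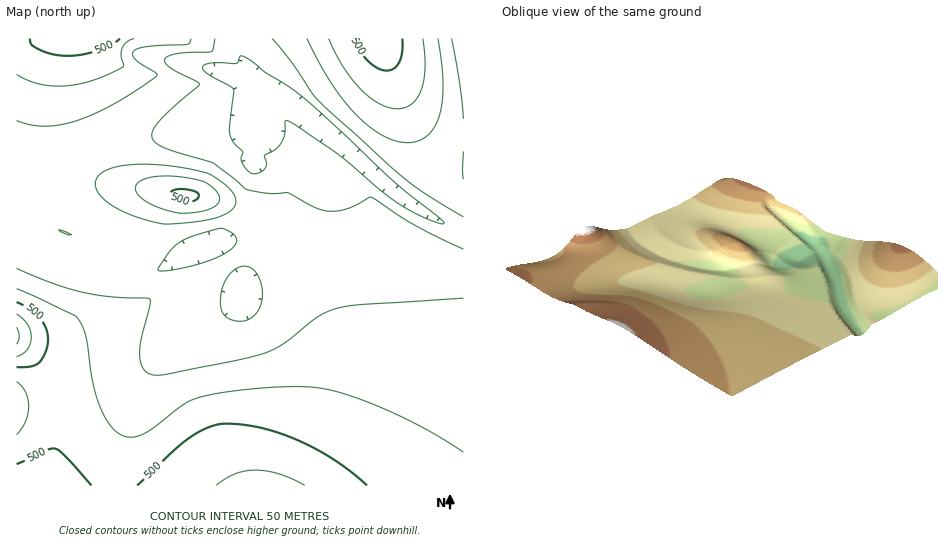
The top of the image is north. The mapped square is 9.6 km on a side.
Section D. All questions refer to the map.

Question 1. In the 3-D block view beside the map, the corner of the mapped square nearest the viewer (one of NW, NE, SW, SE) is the SE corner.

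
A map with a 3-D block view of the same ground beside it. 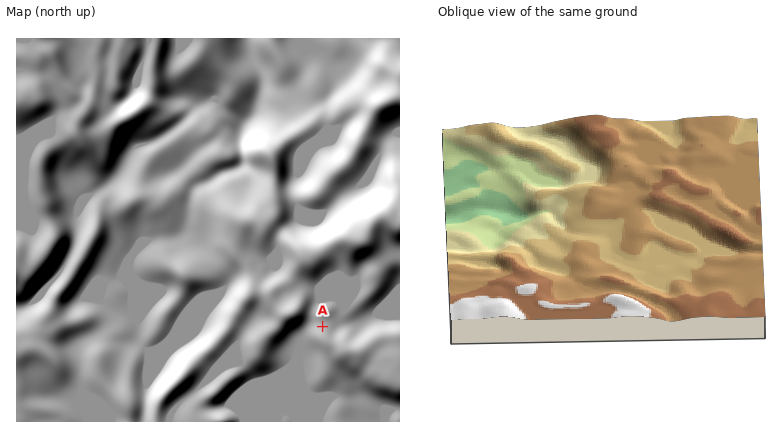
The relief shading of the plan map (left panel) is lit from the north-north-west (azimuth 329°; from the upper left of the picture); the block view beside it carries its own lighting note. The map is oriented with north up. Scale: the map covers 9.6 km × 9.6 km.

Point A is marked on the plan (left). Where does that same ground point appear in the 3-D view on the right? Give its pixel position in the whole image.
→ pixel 680 159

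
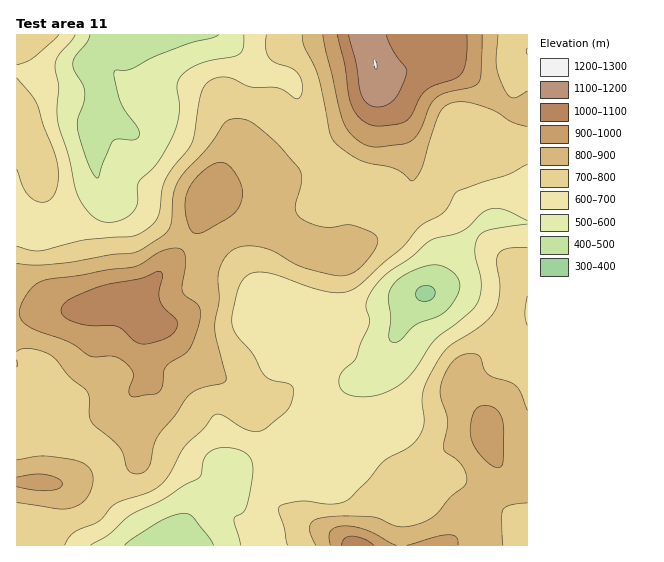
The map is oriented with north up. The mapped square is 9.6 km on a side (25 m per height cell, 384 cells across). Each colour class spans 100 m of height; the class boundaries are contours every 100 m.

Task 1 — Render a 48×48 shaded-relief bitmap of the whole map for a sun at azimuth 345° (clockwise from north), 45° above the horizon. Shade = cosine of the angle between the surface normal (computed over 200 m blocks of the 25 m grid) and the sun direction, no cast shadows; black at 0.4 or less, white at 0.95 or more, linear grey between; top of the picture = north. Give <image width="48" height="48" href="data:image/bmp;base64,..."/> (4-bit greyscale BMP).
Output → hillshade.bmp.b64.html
<image width="48" height="48" href="data:image/bmp;base64,Qk32BAAAAAAAAHYAAAAoAAAAMAAAADAAAAABAAQAAAAAAIAEAAATCwAAEwsAABAAAAAAAAAAAAAAABEREQAiIiIAMzMzAERERABVVVUAZmZmAHd3dwCIiIgAmZmZAKqqqgC7u7sAzMzMAN3d3QDu7u4A////AIiHZCIjRXiIiHeJqph3it/szN3dyXeHeIiHZDIiNGeIiHeJmZiJrO7tzM3dypiHeId2REMyIzRnh3iZmImr3v7cuqu8u6qXZkMzM0VDIRI1Z4mqmJq83u3LmImqqqqXVCIjNFVTIQAjVomaqaq8zMy7mHiaqql2U2ZndmZlQhEjRomZqqqqqZq7qXeJqphlVbuqqYh3ZUM0V4iJqqmZiImru5h4mYdmeN3cy6mIh2VVV4iImZmZiIibzMqYh3Z3iczMy6mIiHZlVWZmeImZiIeKvMypd2Z4iaq7qYiIiHZlREVVVneIiIiJq7y6h3eIiYmZmYd3d3VVVEVEVWZ3iJiJqqq6mYmIiIiImYd2ZmVFZmVVVVZ4iZmZqpmZmZmYiIiIiZiHZmVFZmZmZlZ4mqqpmZmIiZqpiId4iJmYd2ZVVVVniHd4mrupmqqYiKq6mHd3d3iZmHdlVEZ5mqmIiZqpmrupmau7qHd3dmeJmIh2VWeJqqqZiIiZmru7qpq6mIiHdmVnh3d2ZniZmZqpl3eJqrvMy6mZmYh2ZmVWZVVWZ3iZmZmqmHeJq7vM3LmImXZUVWVVVURFZ3iZmYmZmHd4q7u83cuYmlQzNFVVZlREVniZmZiImYdmervM3ty6mVRERVVVd3d2VWeJqpiHiIh2aLzN3d3LmYd3d3ZVZ4mpdlV5qph3d3iHeKzd3dzLmKqpmZmHd4mqqGVXiIh3dlZ3d5vNzMu6mLu7u7u7qYeJqXZWZnd2VDM0Vniaq7qpmLzN3d3d3KdniYZmZlVEMyEBIzRWiZmZh73e7u7u7sl2eHZVVUMzMzIQAAE0Z3iIh83u7u7u7uynd3ZVREREVWVBAAEkVniZmd3d3d3d7u7JdmZURWeIiZh1IQE0Z4mru8zLzM3d3u7adlVVZnmqu6qYZCI0V4q8zKmZqrzd3d3KdlVWZ4mqu6qqh0MjRnm7u4d4mazdzMyphlVWZ4maqqqqmGQzRWiZmWZniau7u7qZh2Zmd3iJmqqZmHVVVVZ3d3ZmeJqpmaqqqHd3d3eIiaqZmYdndkRWZndmaJmZmaq7upiIh3eIiZmYmYd3h1RFZoh2Z4mZqrvN3LmZmIiIiIh3d4dniHVFZoiHZ4mau7zN3cqZmZmYh3ZUVWZniYdmZ3iYd4mau7vN3dupmZmph2QzNEVmiZh3ZniYiImaqqu8zMuqqqqql1QzMzRGeJmHZYiIiIiZmZmrqruqqqqql2VDMzM1aImHZYiHd4iZh3iaqqqqqZqqmGVDMzMkV3iHd5mHZ4mYd3iZqqqqqZmpmHZDM0MiRWZ3iJmHZoiIiIiJqqq7upmZh3ZUNFQgAjRomZmHd4iImZmZq7u7u6mZh3d1VVQQABRoqpiIiJmJqqqqvMu7uqmId4iHZmUxACV4q4d3eJmZq7u7zNzLqXdmd4iIiIdkM0Voq3ZURYmZmrvMzd3Ll2Vmd3eJiaqYdlVniXZCEliYmau8zMy6mHd3iHeJmaqql2VWeIZCETeYiaq7vMy5mYiIiHeJmaq7qGVmZw=="/>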